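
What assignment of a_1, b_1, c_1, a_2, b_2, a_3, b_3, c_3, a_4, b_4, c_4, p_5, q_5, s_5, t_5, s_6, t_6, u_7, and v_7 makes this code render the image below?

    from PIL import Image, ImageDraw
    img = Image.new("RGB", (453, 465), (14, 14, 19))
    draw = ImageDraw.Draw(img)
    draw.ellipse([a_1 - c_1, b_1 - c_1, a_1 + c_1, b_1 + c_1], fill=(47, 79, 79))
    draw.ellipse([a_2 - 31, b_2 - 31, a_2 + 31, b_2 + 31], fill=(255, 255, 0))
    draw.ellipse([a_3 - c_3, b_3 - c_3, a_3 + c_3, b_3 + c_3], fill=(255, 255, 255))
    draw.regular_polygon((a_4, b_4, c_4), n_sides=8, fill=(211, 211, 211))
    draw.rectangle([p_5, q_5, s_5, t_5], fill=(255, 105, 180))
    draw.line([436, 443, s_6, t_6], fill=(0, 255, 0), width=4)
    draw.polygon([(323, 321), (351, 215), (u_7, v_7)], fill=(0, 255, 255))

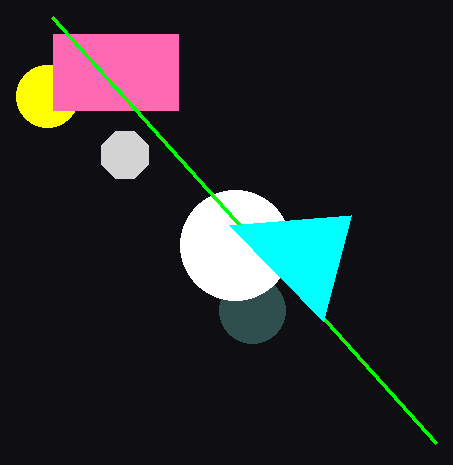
a_1 = 252
b_1 = 310
c_1 = 33
a_2 = 47
b_2 = 96
a_3 = 235
b_3 = 245
c_3 = 55
a_4 = 125
b_4 = 155
c_4 = 25
p_5 = 53
q_5 = 34
s_5 = 178
t_5 = 110
s_6 = 52
t_6 = 17
u_7 = 229
v_7 = 225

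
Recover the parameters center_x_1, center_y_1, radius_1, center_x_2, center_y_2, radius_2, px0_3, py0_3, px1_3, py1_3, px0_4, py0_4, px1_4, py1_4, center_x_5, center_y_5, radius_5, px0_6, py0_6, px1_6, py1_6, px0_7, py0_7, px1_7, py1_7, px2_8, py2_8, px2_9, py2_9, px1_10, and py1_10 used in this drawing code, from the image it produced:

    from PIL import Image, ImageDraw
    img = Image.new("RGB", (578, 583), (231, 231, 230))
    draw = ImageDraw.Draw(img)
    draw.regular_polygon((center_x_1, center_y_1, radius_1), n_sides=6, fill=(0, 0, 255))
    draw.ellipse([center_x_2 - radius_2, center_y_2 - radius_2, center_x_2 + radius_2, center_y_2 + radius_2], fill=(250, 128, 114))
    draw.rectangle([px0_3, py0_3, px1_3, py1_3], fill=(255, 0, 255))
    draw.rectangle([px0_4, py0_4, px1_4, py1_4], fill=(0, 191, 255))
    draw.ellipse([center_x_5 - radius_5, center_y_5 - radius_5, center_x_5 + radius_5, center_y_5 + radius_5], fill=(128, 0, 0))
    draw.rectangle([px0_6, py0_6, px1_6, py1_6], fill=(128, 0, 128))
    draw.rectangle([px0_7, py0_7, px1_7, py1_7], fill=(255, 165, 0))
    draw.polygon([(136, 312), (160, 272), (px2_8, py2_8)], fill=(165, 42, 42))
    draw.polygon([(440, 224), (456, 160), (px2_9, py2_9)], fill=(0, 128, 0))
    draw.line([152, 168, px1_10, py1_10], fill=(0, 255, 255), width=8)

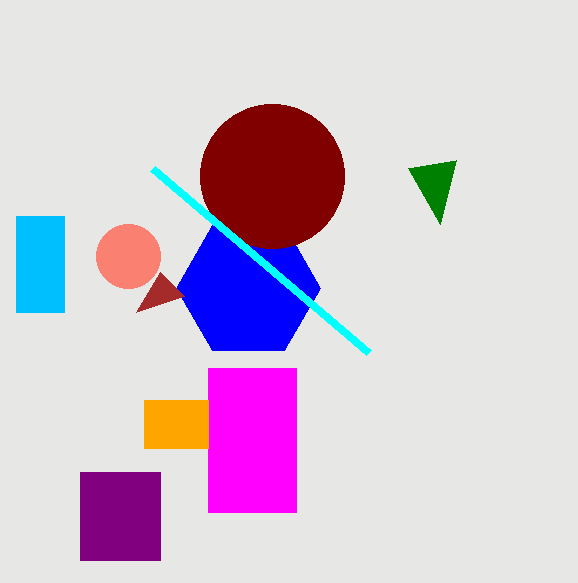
center_x_1 = 248; center_y_1 = 288; radius_1 = 72; center_x_2 = 128; center_y_2 = 256; radius_2 = 32; px0_3 = 208; py0_3 = 368; px1_3 = 296; py1_3 = 512; px0_4 = 16; py0_4 = 216; px1_4 = 64; py1_4 = 312; center_x_5 = 272; center_y_5 = 176; radius_5 = 72; px0_6 = 80; py0_6 = 472; px1_6 = 160; py1_6 = 560; px0_7 = 144; py0_7 = 400; px1_7 = 208; py1_7 = 448; px2_8 = 184; py2_8 = 296; px2_9 = 408; py2_9 = 168; px1_10 = 368; py1_10 = 352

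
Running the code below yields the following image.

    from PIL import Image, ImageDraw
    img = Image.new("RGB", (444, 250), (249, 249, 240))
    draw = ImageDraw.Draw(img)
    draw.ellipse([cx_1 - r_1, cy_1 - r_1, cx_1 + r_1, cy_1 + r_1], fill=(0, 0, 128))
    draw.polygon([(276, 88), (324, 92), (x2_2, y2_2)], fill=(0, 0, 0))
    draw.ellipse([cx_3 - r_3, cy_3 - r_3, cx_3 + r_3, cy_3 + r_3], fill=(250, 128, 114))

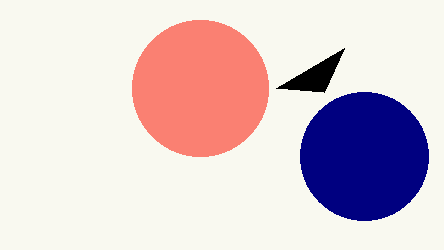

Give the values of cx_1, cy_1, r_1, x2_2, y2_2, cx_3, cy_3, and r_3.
cx_1 = 364; cy_1 = 156; r_1 = 64; x2_2 = 344; y2_2 = 48; cx_3 = 200; cy_3 = 88; r_3 = 68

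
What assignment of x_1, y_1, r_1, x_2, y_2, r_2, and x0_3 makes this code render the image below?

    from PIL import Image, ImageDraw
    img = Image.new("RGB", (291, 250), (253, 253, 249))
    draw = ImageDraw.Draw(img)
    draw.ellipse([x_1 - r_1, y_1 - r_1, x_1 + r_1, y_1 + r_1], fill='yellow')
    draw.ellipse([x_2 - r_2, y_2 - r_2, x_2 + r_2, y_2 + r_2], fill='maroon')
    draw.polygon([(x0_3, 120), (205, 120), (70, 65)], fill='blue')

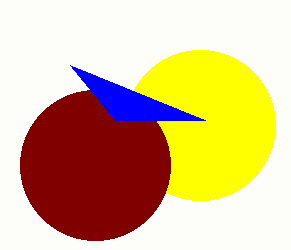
x_1 = 200
y_1 = 125
r_1 = 75
x_2 = 95
y_2 = 165
r_2 = 75
x0_3 = 115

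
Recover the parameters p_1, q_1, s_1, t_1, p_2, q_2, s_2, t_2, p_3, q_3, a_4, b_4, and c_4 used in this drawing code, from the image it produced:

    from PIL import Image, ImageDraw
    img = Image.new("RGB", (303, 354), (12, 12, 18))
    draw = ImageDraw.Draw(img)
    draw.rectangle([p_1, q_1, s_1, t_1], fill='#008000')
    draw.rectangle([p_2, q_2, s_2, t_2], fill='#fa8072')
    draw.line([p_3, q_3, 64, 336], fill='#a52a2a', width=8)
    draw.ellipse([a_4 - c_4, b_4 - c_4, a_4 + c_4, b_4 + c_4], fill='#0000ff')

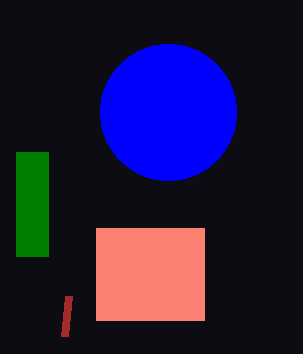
p_1 = 16; q_1 = 152; s_1 = 48; t_1 = 256; p_2 = 96; q_2 = 228; s_2 = 204; t_2 = 320; p_3 = 68; q_3 = 296; a_4 = 168; b_4 = 112; c_4 = 68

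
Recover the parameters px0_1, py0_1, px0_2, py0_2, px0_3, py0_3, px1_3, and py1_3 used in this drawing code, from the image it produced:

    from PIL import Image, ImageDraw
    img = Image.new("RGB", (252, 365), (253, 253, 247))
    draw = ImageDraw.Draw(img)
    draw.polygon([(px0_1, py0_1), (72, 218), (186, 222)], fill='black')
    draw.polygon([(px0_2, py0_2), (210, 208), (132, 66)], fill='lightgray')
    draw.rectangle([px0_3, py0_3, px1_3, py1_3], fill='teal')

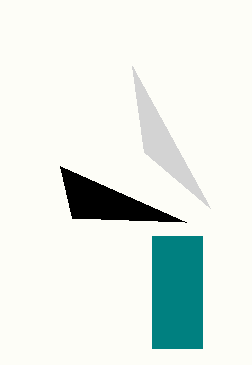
px0_1 = 60, py0_1 = 166, px0_2 = 144, py0_2 = 152, px0_3 = 152, py0_3 = 236, px1_3 = 202, py1_3 = 348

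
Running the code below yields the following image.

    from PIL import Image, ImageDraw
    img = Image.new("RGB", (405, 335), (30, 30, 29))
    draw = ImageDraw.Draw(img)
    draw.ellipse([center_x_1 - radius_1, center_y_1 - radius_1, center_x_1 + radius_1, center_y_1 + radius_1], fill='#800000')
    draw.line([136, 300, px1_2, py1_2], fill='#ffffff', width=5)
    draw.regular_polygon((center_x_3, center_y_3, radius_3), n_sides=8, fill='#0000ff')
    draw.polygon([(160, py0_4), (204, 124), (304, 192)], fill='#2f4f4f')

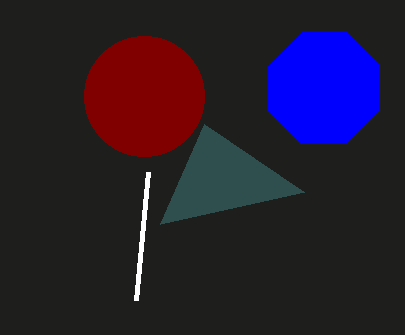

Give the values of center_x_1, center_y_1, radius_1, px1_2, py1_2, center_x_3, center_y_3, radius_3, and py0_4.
center_x_1 = 144, center_y_1 = 96, radius_1 = 60, px1_2 = 148, py1_2 = 172, center_x_3 = 324, center_y_3 = 88, radius_3 = 60, py0_4 = 224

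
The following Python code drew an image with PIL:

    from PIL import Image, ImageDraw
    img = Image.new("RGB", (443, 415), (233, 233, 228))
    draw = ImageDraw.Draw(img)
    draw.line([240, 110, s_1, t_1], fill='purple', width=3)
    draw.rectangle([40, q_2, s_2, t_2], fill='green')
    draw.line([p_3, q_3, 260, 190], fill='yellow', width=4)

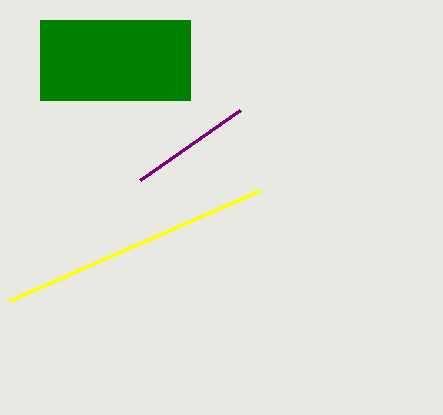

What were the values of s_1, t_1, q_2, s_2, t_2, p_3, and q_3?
s_1 = 140; t_1 = 180; q_2 = 20; s_2 = 190; t_2 = 100; p_3 = 10; q_3 = 300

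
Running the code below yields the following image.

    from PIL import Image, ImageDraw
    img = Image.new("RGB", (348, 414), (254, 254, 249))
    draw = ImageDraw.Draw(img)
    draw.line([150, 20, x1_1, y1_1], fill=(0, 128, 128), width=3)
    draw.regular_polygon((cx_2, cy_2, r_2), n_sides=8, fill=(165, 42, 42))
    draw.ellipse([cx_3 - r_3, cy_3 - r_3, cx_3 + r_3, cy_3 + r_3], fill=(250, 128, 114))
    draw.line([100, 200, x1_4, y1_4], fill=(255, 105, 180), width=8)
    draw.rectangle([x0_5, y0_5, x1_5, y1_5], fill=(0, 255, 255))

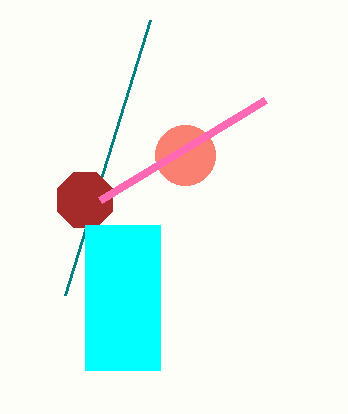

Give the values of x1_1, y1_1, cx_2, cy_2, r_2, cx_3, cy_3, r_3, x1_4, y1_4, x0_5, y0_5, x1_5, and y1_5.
x1_1 = 65; y1_1 = 295; cx_2 = 85; cy_2 = 200; r_2 = 30; cx_3 = 185; cy_3 = 155; r_3 = 30; x1_4 = 265; y1_4 = 100; x0_5 = 85; y0_5 = 225; x1_5 = 160; y1_5 = 370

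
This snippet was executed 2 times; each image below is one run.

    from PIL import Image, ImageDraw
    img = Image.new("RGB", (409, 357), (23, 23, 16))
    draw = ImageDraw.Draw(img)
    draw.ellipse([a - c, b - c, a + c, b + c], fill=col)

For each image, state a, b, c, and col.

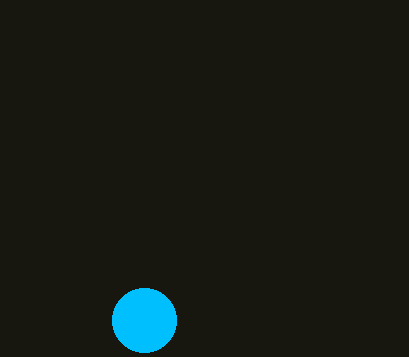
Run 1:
a = 144, b = 320, c = 32, col = 'deepskyblue'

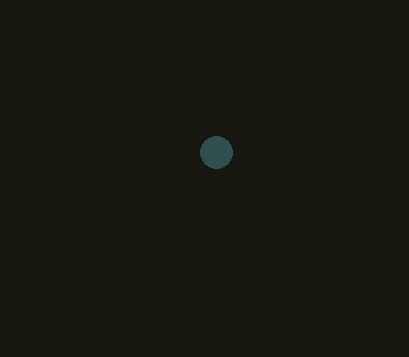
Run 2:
a = 216, b = 152, c = 16, col = 'darkslategray'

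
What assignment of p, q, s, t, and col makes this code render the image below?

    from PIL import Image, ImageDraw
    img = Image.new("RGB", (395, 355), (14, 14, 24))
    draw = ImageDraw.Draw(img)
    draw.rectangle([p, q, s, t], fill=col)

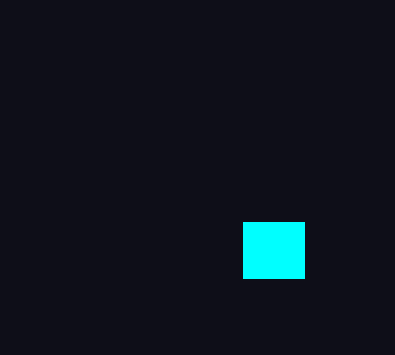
p = 243
q = 222
s = 304
t = 278
col = 'cyan'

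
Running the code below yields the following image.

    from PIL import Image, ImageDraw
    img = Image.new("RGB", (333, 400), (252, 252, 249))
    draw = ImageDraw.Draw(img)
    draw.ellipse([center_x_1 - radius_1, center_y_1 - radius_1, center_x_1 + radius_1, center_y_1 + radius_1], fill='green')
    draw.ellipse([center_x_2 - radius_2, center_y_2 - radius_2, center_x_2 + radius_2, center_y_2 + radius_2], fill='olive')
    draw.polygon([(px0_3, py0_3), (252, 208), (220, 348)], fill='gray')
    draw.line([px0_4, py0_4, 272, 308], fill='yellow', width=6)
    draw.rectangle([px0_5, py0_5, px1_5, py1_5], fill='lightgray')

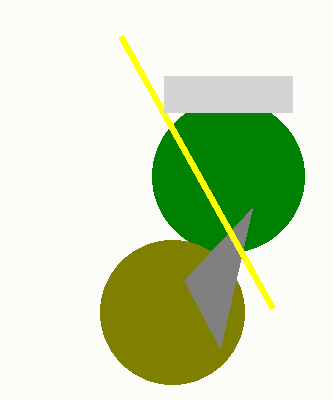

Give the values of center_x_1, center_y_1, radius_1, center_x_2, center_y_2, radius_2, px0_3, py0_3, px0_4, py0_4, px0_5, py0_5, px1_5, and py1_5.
center_x_1 = 228, center_y_1 = 176, radius_1 = 76, center_x_2 = 172, center_y_2 = 312, radius_2 = 72, px0_3 = 184, py0_3 = 280, px0_4 = 120, py0_4 = 36, px0_5 = 164, py0_5 = 76, px1_5 = 292, py1_5 = 112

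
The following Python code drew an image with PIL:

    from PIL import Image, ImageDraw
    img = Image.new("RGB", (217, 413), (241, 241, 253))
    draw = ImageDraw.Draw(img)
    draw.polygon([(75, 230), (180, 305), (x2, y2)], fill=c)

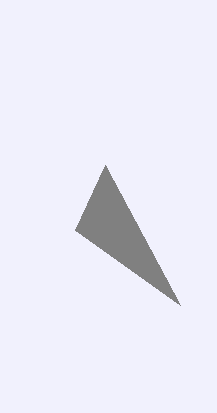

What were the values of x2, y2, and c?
x2 = 105; y2 = 165; c = 'gray'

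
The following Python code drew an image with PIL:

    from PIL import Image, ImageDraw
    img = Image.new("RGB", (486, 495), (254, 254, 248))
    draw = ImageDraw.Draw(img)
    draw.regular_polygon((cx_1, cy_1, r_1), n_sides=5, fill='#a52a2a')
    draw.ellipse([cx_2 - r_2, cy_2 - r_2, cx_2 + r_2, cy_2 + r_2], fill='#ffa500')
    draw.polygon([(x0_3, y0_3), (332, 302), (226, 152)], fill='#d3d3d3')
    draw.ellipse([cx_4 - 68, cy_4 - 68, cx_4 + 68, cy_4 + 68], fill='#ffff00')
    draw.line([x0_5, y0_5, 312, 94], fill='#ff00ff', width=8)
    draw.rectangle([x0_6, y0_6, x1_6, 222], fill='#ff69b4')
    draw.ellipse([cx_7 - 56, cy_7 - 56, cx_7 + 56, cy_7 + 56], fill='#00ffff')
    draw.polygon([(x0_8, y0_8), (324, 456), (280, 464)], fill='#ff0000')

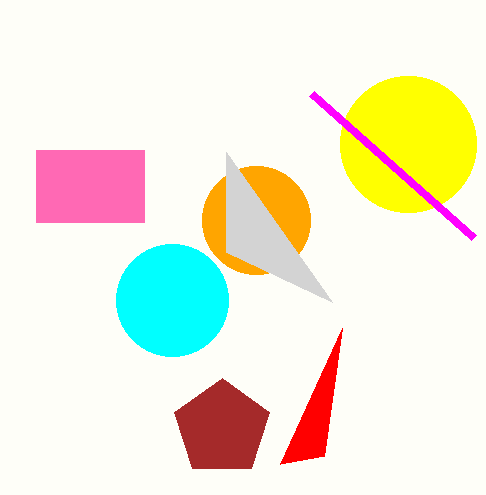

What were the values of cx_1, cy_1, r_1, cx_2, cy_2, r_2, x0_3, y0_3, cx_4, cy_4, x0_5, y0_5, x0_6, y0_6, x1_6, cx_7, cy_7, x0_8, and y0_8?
cx_1 = 222; cy_1 = 428; r_1 = 50; cx_2 = 256; cy_2 = 220; r_2 = 54; x0_3 = 226; y0_3 = 252; cx_4 = 408; cy_4 = 144; x0_5 = 474; y0_5 = 238; x0_6 = 36; y0_6 = 150; x1_6 = 144; cx_7 = 172; cy_7 = 300; x0_8 = 342; y0_8 = 328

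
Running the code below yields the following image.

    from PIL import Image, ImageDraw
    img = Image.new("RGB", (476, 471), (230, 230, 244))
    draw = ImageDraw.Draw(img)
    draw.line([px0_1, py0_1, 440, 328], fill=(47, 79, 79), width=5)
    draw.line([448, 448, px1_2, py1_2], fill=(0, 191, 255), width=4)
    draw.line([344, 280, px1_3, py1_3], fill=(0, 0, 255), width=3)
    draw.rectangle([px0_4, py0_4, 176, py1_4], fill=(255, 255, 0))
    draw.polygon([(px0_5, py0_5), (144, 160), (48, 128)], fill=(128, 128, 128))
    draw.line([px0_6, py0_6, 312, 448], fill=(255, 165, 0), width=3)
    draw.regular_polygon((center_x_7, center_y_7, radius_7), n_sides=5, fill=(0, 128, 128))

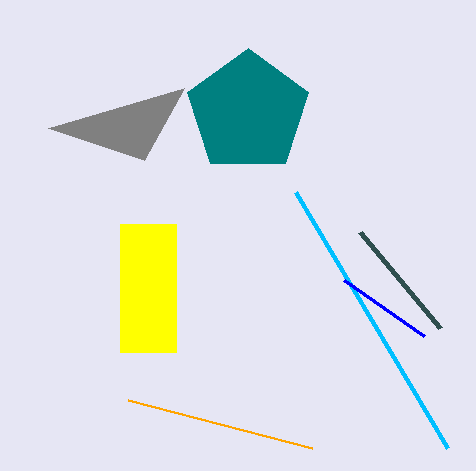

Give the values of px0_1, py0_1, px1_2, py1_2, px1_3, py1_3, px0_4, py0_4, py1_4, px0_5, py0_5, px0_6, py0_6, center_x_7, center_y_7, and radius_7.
px0_1 = 360
py0_1 = 232
px1_2 = 296
py1_2 = 192
px1_3 = 424
py1_3 = 336
px0_4 = 120
py0_4 = 224
py1_4 = 352
px0_5 = 184
py0_5 = 88
px0_6 = 128
py0_6 = 400
center_x_7 = 248
center_y_7 = 112
radius_7 = 64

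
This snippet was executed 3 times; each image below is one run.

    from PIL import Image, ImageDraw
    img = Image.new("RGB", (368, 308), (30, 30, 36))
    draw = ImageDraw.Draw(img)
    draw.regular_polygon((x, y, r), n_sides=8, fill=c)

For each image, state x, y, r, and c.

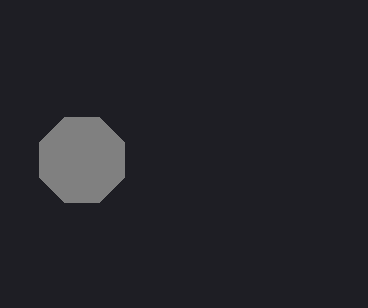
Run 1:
x = 82
y = 160
r = 46
c = 'gray'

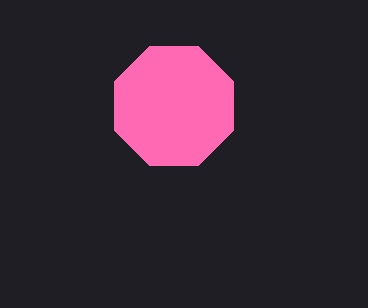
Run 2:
x = 174
y = 106
r = 64
c = 'hotpink'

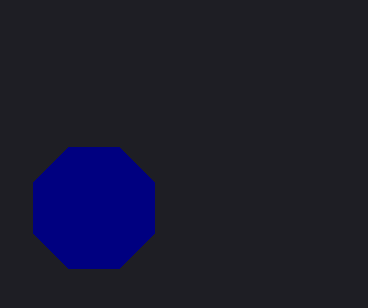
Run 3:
x = 94
y = 208
r = 66
c = 'navy'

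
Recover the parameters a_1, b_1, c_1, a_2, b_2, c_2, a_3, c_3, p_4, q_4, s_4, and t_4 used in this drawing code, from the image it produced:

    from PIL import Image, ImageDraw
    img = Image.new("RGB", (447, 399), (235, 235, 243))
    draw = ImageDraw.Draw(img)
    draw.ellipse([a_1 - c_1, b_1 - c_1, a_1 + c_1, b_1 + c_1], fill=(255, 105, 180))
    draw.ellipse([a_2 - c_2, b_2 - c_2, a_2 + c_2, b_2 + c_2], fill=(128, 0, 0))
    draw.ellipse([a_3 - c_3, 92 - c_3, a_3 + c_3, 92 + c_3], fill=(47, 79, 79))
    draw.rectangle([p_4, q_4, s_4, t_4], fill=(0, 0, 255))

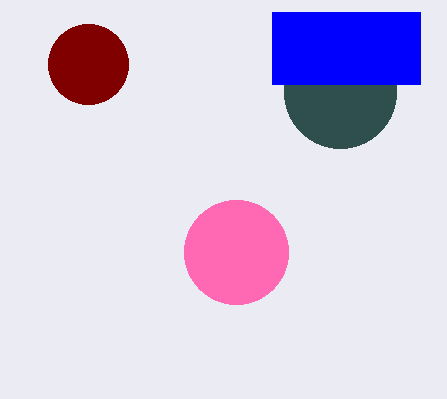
a_1 = 236, b_1 = 252, c_1 = 52, a_2 = 88, b_2 = 64, c_2 = 40, a_3 = 340, c_3 = 56, p_4 = 272, q_4 = 12, s_4 = 420, t_4 = 84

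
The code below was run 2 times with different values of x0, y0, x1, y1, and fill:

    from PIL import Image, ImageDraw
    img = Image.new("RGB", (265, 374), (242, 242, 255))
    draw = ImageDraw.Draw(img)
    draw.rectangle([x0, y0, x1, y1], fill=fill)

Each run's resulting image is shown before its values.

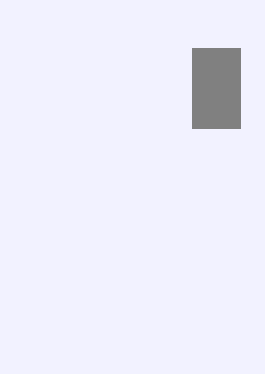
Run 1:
x0 = 192, y0 = 48, x1 = 240, y1 = 128, fill = 'gray'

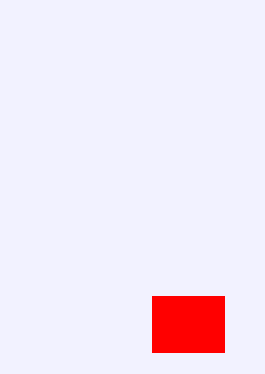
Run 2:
x0 = 152
y0 = 296
x1 = 224
y1 = 352
fill = 'red'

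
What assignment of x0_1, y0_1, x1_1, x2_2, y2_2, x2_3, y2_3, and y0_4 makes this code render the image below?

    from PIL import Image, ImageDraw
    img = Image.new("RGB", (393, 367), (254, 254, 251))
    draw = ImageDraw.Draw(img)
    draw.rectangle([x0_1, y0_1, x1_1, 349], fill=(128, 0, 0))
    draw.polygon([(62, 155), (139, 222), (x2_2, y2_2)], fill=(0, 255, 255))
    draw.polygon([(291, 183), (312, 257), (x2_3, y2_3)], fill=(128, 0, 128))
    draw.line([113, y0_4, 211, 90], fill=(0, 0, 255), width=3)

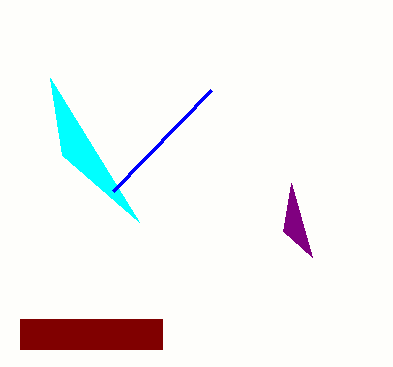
x0_1 = 20
y0_1 = 319
x1_1 = 162
x2_2 = 50
y2_2 = 78
x2_3 = 283
y2_3 = 231
y0_4 = 191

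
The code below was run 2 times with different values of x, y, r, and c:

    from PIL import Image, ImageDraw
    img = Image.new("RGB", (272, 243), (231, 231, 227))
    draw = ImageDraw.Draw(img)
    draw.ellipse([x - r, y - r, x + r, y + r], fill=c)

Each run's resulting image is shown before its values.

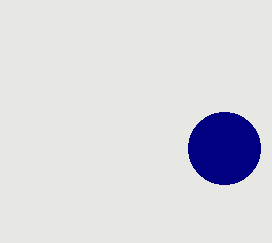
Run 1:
x = 224, y = 148, r = 36, c = 'navy'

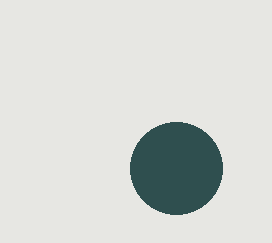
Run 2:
x = 176, y = 168, r = 46, c = 'darkslategray'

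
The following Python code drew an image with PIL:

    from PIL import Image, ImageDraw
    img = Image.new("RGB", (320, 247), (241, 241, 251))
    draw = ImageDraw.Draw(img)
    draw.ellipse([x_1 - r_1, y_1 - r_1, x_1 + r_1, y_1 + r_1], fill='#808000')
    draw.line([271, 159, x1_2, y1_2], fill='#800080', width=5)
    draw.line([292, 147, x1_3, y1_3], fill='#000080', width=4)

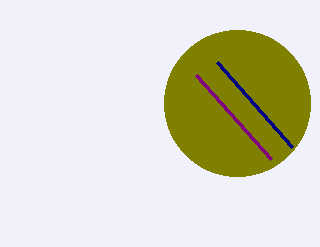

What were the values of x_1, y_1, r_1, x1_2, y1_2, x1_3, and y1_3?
x_1 = 237; y_1 = 103; r_1 = 73; x1_2 = 196; y1_2 = 75; x1_3 = 217; y1_3 = 62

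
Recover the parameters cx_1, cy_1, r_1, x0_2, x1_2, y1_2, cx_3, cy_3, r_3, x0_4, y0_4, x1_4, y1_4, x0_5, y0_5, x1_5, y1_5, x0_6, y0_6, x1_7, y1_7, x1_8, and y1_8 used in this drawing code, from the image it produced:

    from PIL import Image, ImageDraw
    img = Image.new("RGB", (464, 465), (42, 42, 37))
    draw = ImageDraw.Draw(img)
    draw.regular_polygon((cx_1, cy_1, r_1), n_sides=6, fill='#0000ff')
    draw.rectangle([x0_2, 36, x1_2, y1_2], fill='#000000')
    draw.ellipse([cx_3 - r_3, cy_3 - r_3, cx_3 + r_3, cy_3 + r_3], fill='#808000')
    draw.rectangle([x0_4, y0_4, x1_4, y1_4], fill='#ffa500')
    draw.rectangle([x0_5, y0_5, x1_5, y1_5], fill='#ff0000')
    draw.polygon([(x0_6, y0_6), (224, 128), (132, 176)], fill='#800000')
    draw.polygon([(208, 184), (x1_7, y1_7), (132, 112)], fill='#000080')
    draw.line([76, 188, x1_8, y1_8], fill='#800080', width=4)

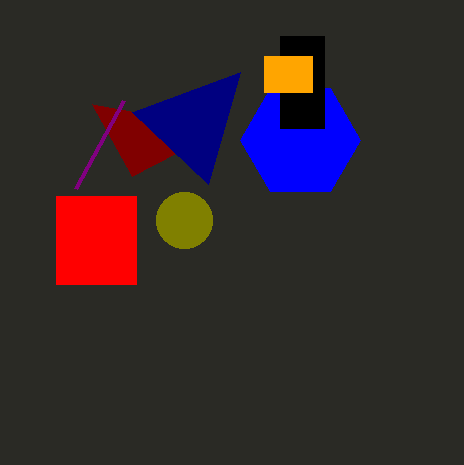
cx_1 = 300; cy_1 = 140; r_1 = 60; x0_2 = 280; x1_2 = 324; y1_2 = 128; cx_3 = 184; cy_3 = 220; r_3 = 28; x0_4 = 264; y0_4 = 56; x1_4 = 312; y1_4 = 92; x0_5 = 56; y0_5 = 196; x1_5 = 136; y1_5 = 284; x0_6 = 92; y0_6 = 104; x1_7 = 240; y1_7 = 72; x1_8 = 124; y1_8 = 100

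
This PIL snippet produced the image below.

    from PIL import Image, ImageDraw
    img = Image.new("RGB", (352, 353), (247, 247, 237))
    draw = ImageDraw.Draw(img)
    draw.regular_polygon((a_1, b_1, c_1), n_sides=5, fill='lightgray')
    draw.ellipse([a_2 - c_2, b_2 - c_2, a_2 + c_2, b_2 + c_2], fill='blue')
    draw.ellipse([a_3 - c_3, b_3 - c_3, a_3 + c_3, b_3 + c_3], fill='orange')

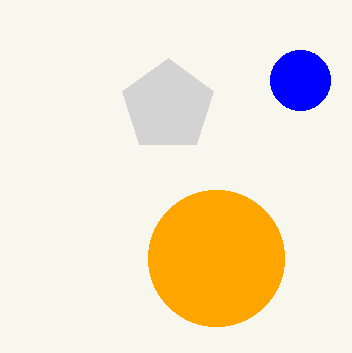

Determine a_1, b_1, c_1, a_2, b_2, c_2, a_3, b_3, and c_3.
a_1 = 168, b_1 = 106, c_1 = 48, a_2 = 300, b_2 = 80, c_2 = 30, a_3 = 216, b_3 = 258, c_3 = 68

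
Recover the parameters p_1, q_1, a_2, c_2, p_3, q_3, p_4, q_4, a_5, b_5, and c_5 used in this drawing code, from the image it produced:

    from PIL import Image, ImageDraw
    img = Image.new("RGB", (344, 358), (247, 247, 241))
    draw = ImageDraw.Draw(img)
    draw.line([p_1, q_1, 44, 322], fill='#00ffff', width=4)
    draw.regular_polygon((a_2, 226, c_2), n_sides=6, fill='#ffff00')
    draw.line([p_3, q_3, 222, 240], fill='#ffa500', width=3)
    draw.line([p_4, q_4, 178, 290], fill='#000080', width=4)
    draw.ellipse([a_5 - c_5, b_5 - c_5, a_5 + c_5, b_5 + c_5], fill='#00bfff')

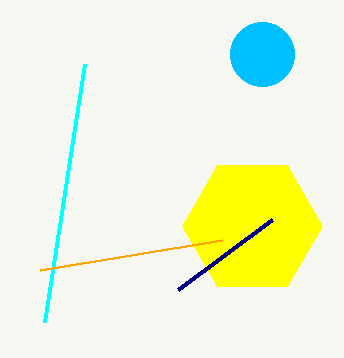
p_1 = 84, q_1 = 64, a_2 = 252, c_2 = 70, p_3 = 40, q_3 = 270, p_4 = 272, q_4 = 220, a_5 = 262, b_5 = 54, c_5 = 32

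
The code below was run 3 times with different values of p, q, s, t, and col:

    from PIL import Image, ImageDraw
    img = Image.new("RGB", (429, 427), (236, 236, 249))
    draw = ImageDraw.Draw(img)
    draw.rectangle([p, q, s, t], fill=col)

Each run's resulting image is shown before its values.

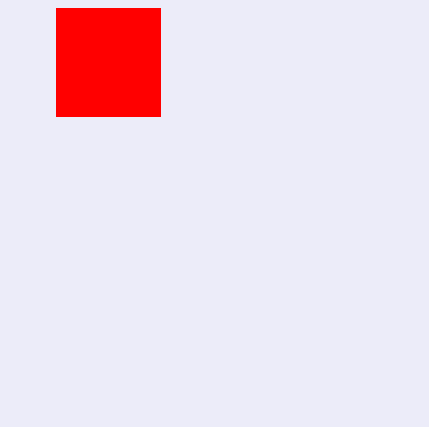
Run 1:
p = 56; q = 8; s = 160; t = 116; col = 'red'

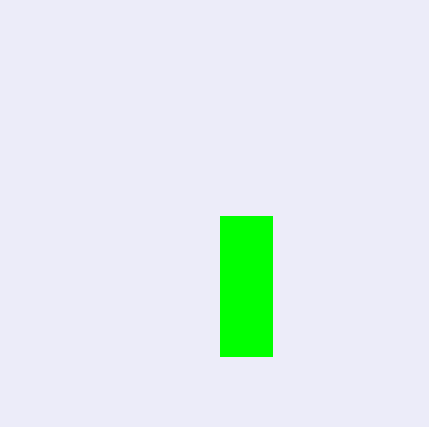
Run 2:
p = 220
q = 216
s = 272
t = 356
col = 'lime'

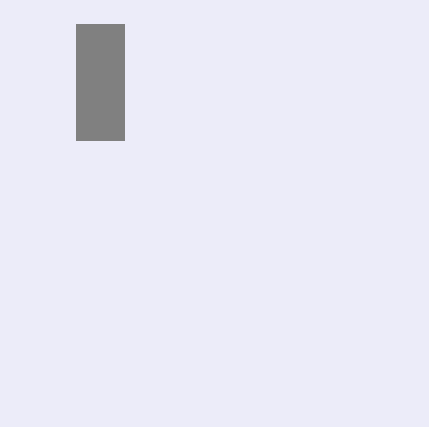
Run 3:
p = 76; q = 24; s = 124; t = 140; col = 'gray'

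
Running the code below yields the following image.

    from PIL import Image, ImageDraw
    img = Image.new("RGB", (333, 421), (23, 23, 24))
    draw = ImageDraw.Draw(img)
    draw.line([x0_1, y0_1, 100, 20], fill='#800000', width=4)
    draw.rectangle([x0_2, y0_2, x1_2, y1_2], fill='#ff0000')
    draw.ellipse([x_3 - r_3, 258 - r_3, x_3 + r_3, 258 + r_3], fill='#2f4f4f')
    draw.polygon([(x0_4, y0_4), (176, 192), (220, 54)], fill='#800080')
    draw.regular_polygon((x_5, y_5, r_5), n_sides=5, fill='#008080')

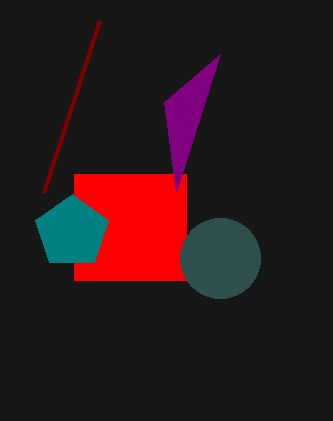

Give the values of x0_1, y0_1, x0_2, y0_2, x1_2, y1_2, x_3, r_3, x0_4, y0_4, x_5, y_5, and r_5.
x0_1 = 44, y0_1 = 192, x0_2 = 74, y0_2 = 174, x1_2 = 186, y1_2 = 280, x_3 = 220, r_3 = 40, x0_4 = 164, y0_4 = 102, x_5 = 72, y_5 = 232, r_5 = 38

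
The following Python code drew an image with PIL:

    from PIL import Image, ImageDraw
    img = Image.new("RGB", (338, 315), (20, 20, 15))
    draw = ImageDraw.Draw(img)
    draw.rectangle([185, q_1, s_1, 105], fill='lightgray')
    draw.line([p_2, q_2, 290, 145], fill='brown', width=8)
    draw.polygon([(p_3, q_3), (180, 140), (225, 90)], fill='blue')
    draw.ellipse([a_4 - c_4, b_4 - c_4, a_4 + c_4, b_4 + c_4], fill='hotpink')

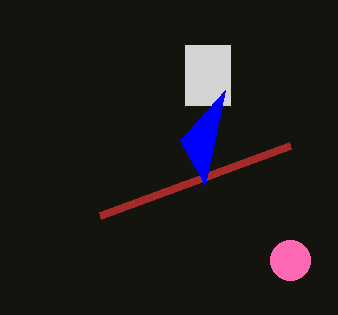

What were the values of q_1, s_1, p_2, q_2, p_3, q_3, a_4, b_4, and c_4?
q_1 = 45
s_1 = 230
p_2 = 100
q_2 = 215
p_3 = 205
q_3 = 185
a_4 = 290
b_4 = 260
c_4 = 20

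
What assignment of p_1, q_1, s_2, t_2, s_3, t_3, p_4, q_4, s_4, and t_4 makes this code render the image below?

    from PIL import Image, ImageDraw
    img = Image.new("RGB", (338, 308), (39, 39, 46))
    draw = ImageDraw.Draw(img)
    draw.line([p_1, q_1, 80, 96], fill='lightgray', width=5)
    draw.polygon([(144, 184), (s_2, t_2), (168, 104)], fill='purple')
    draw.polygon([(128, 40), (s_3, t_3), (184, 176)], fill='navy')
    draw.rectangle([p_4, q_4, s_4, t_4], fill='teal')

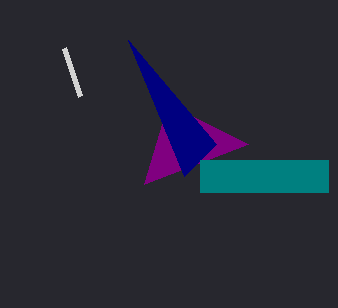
p_1 = 64
q_1 = 48
s_2 = 248
t_2 = 144
s_3 = 216
t_3 = 144
p_4 = 200
q_4 = 160
s_4 = 328
t_4 = 192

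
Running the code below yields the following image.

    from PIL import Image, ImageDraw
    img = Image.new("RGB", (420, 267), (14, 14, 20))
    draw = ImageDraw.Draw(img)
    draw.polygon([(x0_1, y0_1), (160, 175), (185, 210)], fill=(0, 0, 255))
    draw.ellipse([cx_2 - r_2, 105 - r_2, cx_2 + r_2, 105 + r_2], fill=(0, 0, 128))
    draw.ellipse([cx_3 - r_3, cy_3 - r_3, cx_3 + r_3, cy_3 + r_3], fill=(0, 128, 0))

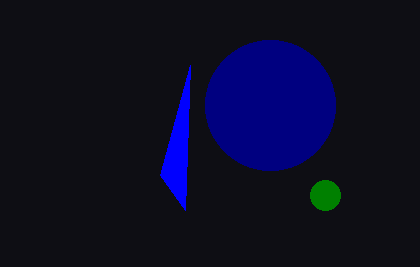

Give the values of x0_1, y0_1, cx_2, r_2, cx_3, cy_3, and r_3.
x0_1 = 190, y0_1 = 65, cx_2 = 270, r_2 = 65, cx_3 = 325, cy_3 = 195, r_3 = 15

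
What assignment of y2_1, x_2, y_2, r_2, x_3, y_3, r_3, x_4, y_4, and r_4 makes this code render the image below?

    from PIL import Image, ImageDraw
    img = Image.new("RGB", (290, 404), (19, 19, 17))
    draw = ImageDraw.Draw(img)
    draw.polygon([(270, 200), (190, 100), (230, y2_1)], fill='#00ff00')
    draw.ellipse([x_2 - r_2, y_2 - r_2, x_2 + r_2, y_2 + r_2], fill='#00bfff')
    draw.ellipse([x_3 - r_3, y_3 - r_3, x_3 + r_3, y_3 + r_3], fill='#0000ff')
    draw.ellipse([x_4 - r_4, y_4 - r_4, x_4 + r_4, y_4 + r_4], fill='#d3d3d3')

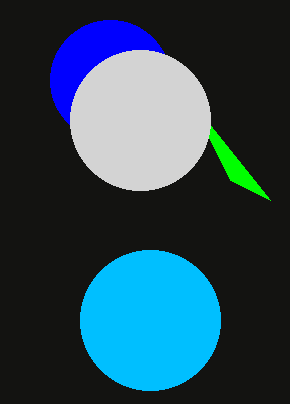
y2_1 = 180
x_2 = 150
y_2 = 320
r_2 = 70
x_3 = 110
y_3 = 80
r_3 = 60
x_4 = 140
y_4 = 120
r_4 = 70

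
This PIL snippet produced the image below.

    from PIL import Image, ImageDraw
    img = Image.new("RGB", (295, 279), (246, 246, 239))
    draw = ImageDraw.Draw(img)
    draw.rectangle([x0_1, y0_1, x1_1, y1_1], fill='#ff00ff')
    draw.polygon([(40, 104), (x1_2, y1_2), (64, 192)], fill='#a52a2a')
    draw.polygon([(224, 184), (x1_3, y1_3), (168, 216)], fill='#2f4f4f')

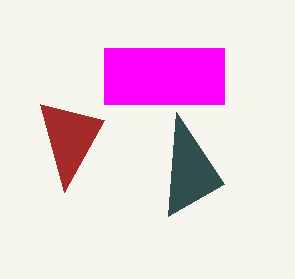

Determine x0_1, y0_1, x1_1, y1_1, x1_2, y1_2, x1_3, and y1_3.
x0_1 = 104
y0_1 = 48
x1_1 = 224
y1_1 = 104
x1_2 = 104
y1_2 = 120
x1_3 = 176
y1_3 = 112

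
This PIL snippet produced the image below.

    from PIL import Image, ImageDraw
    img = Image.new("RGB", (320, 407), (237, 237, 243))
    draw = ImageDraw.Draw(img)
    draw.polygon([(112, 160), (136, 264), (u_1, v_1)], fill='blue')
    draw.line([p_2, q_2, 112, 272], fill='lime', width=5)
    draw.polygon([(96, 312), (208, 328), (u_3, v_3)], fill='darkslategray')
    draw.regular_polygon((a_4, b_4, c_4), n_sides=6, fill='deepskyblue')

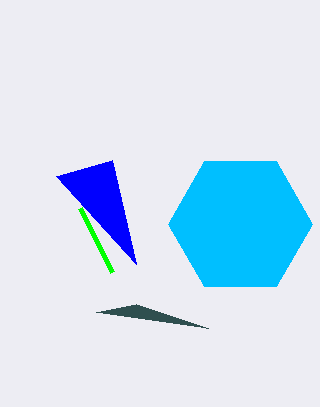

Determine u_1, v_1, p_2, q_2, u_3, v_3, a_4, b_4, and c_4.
u_1 = 56; v_1 = 176; p_2 = 80; q_2 = 208; u_3 = 136; v_3 = 304; a_4 = 240; b_4 = 224; c_4 = 72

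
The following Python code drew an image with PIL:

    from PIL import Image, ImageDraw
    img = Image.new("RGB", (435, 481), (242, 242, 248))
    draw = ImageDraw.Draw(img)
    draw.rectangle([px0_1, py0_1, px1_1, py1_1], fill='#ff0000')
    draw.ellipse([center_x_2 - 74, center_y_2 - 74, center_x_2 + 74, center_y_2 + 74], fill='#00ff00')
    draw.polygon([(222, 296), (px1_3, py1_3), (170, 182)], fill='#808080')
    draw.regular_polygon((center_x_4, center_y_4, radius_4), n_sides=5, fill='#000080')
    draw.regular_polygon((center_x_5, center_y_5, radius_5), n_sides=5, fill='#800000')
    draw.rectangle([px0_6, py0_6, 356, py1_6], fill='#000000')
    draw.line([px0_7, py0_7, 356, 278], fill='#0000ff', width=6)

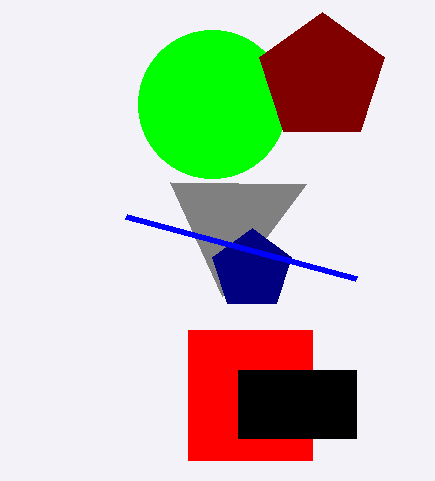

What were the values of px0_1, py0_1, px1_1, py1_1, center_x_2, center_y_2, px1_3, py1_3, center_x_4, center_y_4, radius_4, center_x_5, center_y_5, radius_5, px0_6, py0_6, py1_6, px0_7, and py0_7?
px0_1 = 188
py0_1 = 330
px1_1 = 312
py1_1 = 460
center_x_2 = 212
center_y_2 = 104
px1_3 = 306
py1_3 = 184
center_x_4 = 252
center_y_4 = 270
radius_4 = 42
center_x_5 = 322
center_y_5 = 78
radius_5 = 66
px0_6 = 238
py0_6 = 370
py1_6 = 438
px0_7 = 126
py0_7 = 216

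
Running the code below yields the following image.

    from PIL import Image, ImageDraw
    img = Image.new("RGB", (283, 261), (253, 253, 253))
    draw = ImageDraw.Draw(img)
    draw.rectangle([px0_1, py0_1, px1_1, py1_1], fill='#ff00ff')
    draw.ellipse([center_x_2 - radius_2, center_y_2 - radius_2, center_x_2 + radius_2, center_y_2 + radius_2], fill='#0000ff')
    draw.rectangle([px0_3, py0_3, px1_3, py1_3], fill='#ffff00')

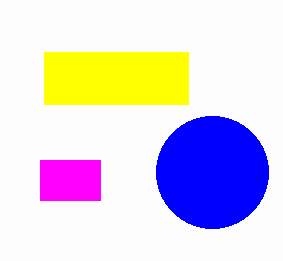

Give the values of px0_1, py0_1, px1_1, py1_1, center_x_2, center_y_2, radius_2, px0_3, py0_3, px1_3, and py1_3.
px0_1 = 40, py0_1 = 160, px1_1 = 100, py1_1 = 200, center_x_2 = 212, center_y_2 = 172, radius_2 = 56, px0_3 = 44, py0_3 = 52, px1_3 = 188, py1_3 = 104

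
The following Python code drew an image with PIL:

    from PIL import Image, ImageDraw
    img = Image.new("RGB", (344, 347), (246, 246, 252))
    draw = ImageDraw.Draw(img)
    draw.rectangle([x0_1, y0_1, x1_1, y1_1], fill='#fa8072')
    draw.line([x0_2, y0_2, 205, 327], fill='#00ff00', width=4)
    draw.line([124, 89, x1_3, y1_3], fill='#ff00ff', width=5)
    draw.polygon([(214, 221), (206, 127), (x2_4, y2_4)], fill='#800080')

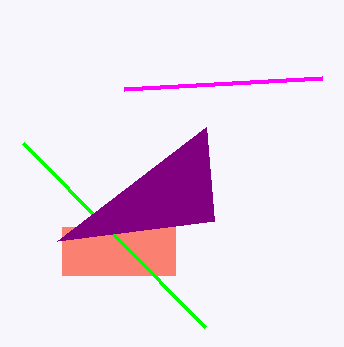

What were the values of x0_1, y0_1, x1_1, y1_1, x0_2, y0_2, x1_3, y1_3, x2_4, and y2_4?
x0_1 = 62
y0_1 = 227
x1_1 = 175
y1_1 = 275
x0_2 = 23
y0_2 = 143
x1_3 = 322
y1_3 = 78
x2_4 = 57
y2_4 = 241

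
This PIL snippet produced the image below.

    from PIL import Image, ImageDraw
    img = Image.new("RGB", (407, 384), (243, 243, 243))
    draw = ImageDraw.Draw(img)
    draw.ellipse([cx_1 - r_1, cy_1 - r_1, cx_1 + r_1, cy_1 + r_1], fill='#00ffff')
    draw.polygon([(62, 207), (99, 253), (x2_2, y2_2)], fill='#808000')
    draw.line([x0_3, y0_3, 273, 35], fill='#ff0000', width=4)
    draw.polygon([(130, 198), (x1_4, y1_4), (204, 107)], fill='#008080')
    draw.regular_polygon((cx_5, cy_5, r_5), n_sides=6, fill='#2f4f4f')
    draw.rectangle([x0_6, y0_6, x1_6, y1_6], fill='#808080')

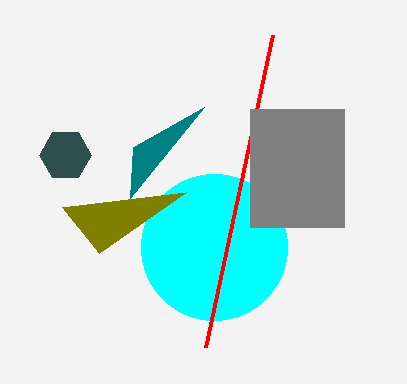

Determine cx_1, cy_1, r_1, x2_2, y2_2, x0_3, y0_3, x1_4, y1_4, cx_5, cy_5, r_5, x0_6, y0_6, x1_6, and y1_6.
cx_1 = 214; cy_1 = 247; r_1 = 73; x2_2 = 186; y2_2 = 192; x0_3 = 206; y0_3 = 347; x1_4 = 133; y1_4 = 147; cx_5 = 65; cy_5 = 155; r_5 = 26; x0_6 = 250; y0_6 = 109; x1_6 = 344; y1_6 = 227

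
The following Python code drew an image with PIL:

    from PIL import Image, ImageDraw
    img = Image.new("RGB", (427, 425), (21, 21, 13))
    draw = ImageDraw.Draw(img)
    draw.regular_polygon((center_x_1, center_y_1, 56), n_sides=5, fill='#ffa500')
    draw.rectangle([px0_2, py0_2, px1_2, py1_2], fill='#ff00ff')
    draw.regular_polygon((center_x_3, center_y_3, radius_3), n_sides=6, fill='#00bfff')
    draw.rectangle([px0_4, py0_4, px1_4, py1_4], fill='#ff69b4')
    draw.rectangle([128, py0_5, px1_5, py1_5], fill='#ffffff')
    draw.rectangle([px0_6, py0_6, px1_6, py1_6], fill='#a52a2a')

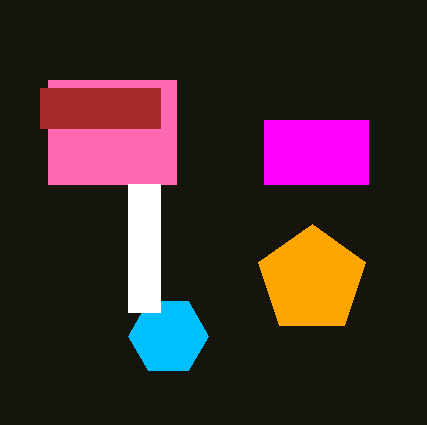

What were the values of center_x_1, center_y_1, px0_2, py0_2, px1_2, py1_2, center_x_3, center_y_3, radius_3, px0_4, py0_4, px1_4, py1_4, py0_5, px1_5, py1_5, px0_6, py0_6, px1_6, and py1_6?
center_x_1 = 312
center_y_1 = 280
px0_2 = 264
py0_2 = 120
px1_2 = 368
py1_2 = 184
center_x_3 = 168
center_y_3 = 336
radius_3 = 40
px0_4 = 48
py0_4 = 80
px1_4 = 176
py1_4 = 184
py0_5 = 184
px1_5 = 160
py1_5 = 312
px0_6 = 40
py0_6 = 88
px1_6 = 160
py1_6 = 128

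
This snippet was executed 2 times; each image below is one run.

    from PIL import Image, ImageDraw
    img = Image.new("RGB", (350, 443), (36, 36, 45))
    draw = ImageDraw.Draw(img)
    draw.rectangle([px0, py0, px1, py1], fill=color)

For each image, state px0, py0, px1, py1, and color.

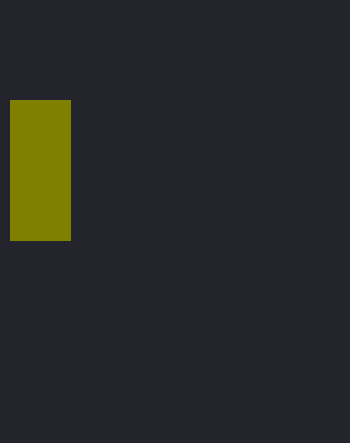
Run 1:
px0 = 10
py0 = 100
px1 = 70
py1 = 240
color = 'olive'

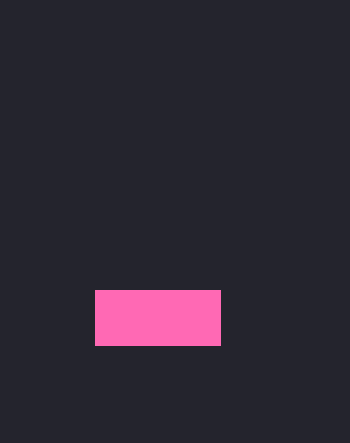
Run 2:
px0 = 95
py0 = 290
px1 = 220
py1 = 345
color = 'hotpink'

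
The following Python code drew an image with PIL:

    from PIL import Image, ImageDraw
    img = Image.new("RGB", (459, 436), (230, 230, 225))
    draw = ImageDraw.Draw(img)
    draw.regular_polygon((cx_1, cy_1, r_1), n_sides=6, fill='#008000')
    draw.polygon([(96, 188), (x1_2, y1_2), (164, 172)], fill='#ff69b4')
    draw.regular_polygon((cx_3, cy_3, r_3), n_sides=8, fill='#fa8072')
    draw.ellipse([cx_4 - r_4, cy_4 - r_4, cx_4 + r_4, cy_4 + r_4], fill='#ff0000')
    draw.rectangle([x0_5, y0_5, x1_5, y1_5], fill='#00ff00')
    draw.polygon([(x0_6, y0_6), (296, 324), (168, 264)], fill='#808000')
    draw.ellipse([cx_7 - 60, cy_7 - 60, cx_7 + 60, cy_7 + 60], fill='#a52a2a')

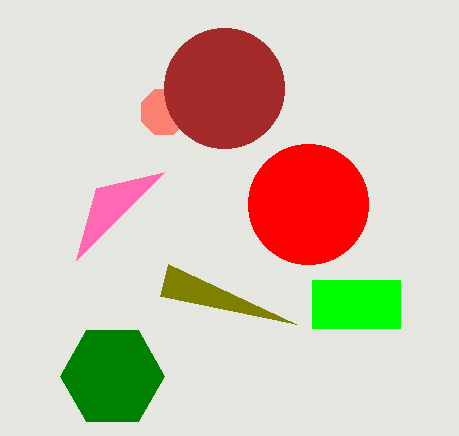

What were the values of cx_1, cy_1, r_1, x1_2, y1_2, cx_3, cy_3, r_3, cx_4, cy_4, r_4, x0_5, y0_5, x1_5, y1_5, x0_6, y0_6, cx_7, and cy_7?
cx_1 = 112; cy_1 = 376; r_1 = 52; x1_2 = 76; y1_2 = 260; cx_3 = 164; cy_3 = 112; r_3 = 24; cx_4 = 308; cy_4 = 204; r_4 = 60; x0_5 = 312; y0_5 = 280; x1_5 = 400; y1_5 = 328; x0_6 = 160; y0_6 = 296; cx_7 = 224; cy_7 = 88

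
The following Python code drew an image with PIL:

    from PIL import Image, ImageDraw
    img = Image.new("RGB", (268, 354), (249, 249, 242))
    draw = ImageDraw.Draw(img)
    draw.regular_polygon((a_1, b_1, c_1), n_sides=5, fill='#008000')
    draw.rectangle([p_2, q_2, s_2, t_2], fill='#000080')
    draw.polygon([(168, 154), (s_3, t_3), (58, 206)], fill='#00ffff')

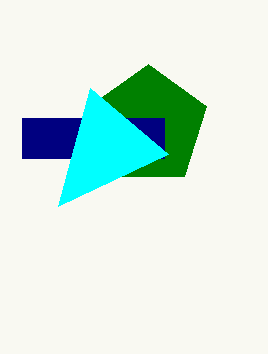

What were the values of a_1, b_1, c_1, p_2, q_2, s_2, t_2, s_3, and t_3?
a_1 = 148
b_1 = 126
c_1 = 62
p_2 = 22
q_2 = 118
s_2 = 164
t_2 = 158
s_3 = 90
t_3 = 88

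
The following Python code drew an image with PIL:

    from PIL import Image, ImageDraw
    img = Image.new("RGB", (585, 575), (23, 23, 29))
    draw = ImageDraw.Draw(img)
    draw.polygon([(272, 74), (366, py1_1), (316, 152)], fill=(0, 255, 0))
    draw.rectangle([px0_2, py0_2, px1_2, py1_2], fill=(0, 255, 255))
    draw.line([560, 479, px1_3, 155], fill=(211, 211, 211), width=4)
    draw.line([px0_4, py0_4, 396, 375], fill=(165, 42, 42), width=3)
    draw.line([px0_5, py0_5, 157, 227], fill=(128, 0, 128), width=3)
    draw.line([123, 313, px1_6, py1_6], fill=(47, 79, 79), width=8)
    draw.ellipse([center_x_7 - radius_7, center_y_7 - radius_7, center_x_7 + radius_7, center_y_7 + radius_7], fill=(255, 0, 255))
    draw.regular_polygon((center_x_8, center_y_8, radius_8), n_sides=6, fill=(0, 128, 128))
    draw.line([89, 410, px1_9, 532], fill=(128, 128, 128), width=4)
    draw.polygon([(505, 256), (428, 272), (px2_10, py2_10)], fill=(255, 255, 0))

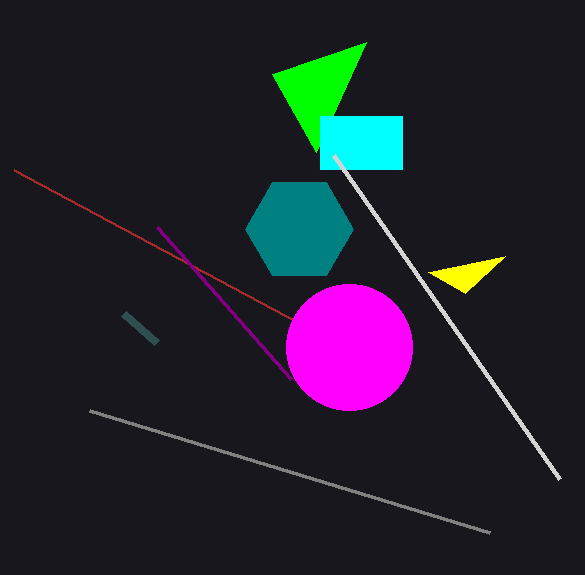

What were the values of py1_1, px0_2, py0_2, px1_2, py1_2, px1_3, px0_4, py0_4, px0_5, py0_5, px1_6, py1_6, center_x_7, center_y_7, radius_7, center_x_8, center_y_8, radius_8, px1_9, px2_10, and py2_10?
py1_1 = 42, px0_2 = 320, py0_2 = 116, px1_2 = 402, py1_2 = 169, px1_3 = 334, px0_4 = 14, py0_4 = 170, px0_5 = 291, py0_5 = 379, px1_6 = 156, py1_6 = 342, center_x_7 = 349, center_y_7 = 347, radius_7 = 63, center_x_8 = 299, center_y_8 = 229, radius_8 = 54, px1_9 = 489, px2_10 = 465, py2_10 = 293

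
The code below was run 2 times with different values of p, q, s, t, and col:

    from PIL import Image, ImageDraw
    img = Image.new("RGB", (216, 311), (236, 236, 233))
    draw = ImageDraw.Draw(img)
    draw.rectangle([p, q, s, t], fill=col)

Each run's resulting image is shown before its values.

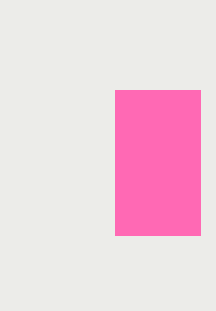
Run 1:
p = 115
q = 90
s = 200
t = 235
col = 'hotpink'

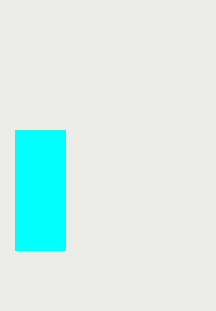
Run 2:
p = 15
q = 130
s = 65
t = 250
col = 'cyan'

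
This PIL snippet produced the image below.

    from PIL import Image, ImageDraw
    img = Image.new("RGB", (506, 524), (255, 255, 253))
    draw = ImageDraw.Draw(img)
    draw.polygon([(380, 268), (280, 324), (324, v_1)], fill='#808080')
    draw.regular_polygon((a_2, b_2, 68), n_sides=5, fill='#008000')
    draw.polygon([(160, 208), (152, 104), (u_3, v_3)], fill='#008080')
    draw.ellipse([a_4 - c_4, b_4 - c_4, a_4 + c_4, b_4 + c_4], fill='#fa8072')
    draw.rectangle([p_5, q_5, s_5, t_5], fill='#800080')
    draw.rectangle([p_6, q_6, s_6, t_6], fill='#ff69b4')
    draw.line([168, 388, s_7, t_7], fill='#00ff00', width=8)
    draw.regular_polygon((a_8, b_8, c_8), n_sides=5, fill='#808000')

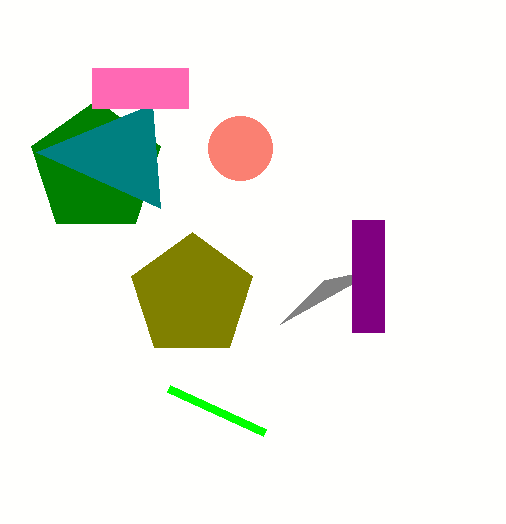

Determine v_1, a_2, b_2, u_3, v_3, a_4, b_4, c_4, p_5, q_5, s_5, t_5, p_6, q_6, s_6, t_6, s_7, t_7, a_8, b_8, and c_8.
v_1 = 280, a_2 = 96, b_2 = 168, u_3 = 36, v_3 = 152, a_4 = 240, b_4 = 148, c_4 = 32, p_5 = 352, q_5 = 220, s_5 = 384, t_5 = 332, p_6 = 92, q_6 = 68, s_6 = 188, t_6 = 108, s_7 = 264, t_7 = 432, a_8 = 192, b_8 = 296, c_8 = 64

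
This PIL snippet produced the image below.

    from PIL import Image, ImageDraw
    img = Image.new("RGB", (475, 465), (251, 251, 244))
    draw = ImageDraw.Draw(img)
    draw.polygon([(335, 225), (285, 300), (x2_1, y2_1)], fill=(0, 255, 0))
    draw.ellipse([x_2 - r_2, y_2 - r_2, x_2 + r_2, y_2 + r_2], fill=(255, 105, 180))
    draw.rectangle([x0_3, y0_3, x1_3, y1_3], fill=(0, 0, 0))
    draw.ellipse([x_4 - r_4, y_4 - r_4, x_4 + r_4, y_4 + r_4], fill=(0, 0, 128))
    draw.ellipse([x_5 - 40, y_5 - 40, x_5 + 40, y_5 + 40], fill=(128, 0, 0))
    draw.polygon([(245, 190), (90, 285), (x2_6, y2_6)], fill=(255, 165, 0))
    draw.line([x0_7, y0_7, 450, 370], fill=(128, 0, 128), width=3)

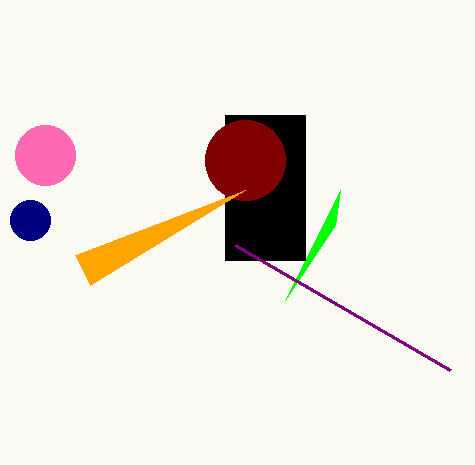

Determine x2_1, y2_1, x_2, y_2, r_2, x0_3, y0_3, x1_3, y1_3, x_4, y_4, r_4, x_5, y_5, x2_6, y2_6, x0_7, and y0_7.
x2_1 = 340; y2_1 = 190; x_2 = 45; y_2 = 155; r_2 = 30; x0_3 = 225; y0_3 = 115; x1_3 = 305; y1_3 = 260; x_4 = 30; y_4 = 220; r_4 = 20; x_5 = 245; y_5 = 160; x2_6 = 75; y2_6 = 255; x0_7 = 235; y0_7 = 245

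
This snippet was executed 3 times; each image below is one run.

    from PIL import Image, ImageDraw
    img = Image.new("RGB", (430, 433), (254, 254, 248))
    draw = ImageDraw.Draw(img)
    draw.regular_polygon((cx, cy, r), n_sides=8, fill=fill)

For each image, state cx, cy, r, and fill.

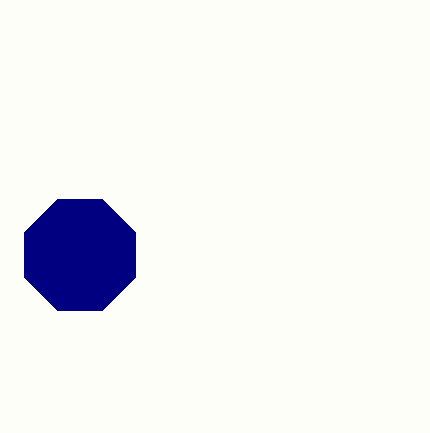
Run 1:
cx = 80
cy = 255
r = 60
fill = 'navy'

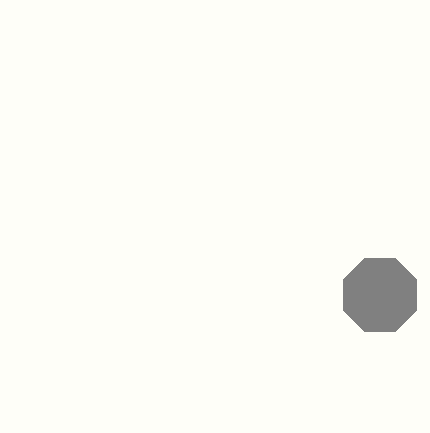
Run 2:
cx = 380, cy = 295, r = 40, fill = 'gray'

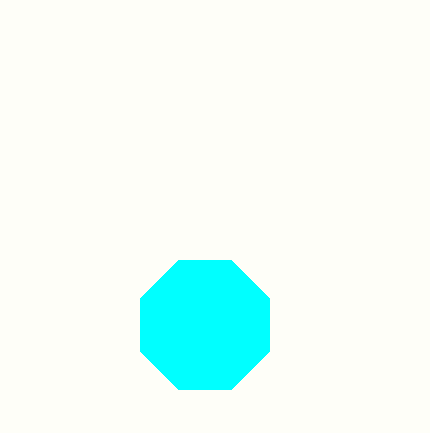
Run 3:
cx = 205, cy = 325, r = 70, fill = 'cyan'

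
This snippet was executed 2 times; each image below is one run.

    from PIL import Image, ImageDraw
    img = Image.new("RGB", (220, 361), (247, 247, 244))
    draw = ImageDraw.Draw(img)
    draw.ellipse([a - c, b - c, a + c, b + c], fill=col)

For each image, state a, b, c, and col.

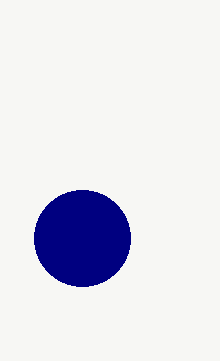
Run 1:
a = 82; b = 238; c = 48; col = 'navy'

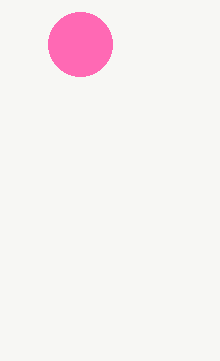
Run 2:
a = 80; b = 44; c = 32; col = 'hotpink'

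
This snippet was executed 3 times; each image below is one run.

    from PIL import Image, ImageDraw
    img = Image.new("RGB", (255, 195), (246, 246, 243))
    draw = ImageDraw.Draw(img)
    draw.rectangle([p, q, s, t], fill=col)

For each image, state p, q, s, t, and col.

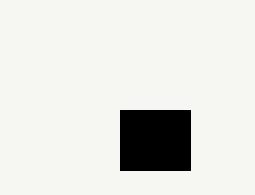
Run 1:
p = 120, q = 110, s = 190, t = 170, col = 'black'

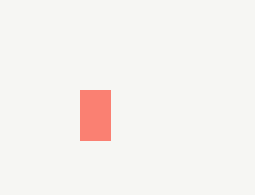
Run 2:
p = 80; q = 90; s = 110; t = 140; col = 'salmon'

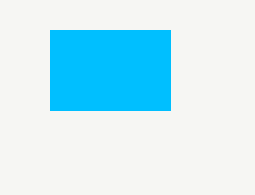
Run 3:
p = 50, q = 30, s = 170, t = 110, col = 'deepskyblue'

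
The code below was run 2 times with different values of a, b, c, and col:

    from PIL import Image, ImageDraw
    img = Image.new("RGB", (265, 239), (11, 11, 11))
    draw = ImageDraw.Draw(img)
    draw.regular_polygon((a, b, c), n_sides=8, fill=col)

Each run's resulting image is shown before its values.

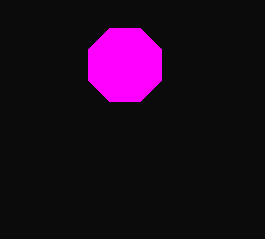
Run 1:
a = 125; b = 65; c = 40; col = 'magenta'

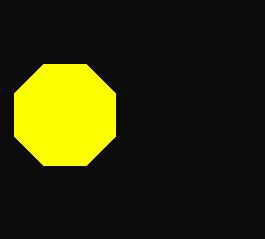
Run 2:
a = 65, b = 115, c = 55, col = 'yellow'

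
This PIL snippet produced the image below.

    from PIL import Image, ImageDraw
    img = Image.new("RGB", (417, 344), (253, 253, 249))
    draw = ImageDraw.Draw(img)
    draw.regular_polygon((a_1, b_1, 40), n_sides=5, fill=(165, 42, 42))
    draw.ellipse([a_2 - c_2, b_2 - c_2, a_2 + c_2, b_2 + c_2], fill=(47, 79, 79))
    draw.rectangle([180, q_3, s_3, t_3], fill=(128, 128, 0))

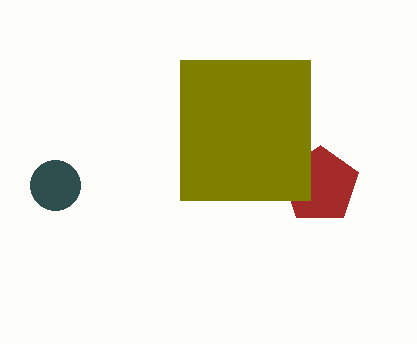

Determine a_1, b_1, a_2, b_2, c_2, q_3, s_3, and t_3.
a_1 = 320
b_1 = 185
a_2 = 55
b_2 = 185
c_2 = 25
q_3 = 60
s_3 = 310
t_3 = 200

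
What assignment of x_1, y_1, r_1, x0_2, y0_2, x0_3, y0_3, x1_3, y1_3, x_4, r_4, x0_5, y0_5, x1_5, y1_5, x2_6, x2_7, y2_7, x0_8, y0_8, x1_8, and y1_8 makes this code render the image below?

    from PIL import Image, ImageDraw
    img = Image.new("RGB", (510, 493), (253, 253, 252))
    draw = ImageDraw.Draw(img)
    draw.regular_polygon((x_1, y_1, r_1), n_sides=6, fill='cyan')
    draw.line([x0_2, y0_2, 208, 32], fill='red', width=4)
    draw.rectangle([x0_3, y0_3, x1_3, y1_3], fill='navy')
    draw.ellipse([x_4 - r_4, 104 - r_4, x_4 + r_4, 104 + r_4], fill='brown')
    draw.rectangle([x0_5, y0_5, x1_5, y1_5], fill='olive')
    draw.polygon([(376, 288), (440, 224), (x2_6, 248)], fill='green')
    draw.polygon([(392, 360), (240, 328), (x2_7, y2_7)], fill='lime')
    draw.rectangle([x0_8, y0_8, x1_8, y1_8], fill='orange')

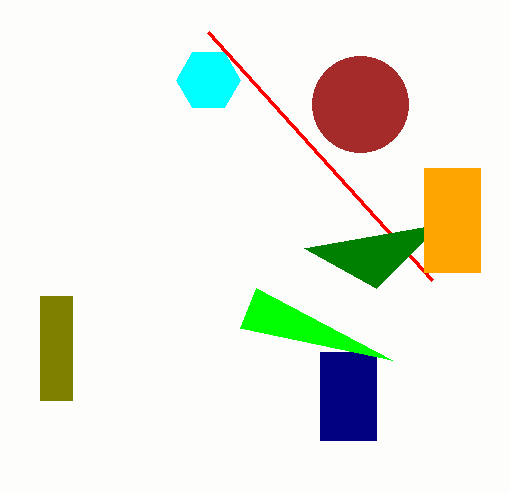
x_1 = 208; y_1 = 80; r_1 = 32; x0_2 = 432; y0_2 = 280; x0_3 = 320; y0_3 = 352; x1_3 = 376; y1_3 = 440; x_4 = 360; r_4 = 48; x0_5 = 40; y0_5 = 296; x1_5 = 72; y1_5 = 400; x2_6 = 304; x2_7 = 256; y2_7 = 288; x0_8 = 424; y0_8 = 168; x1_8 = 480; y1_8 = 272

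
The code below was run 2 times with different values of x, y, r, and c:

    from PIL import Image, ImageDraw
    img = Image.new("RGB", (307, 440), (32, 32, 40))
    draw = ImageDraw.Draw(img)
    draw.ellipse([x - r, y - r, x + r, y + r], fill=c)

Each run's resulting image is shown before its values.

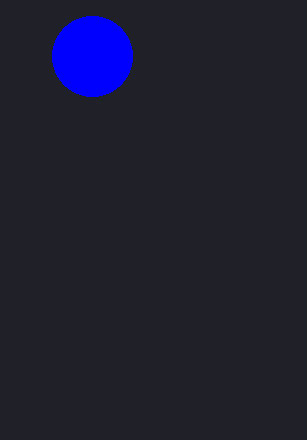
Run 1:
x = 92; y = 56; r = 40; c = 'blue'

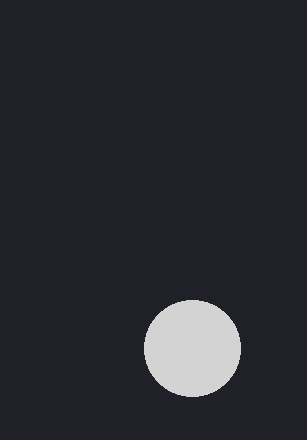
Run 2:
x = 192
y = 348
r = 48
c = 'lightgray'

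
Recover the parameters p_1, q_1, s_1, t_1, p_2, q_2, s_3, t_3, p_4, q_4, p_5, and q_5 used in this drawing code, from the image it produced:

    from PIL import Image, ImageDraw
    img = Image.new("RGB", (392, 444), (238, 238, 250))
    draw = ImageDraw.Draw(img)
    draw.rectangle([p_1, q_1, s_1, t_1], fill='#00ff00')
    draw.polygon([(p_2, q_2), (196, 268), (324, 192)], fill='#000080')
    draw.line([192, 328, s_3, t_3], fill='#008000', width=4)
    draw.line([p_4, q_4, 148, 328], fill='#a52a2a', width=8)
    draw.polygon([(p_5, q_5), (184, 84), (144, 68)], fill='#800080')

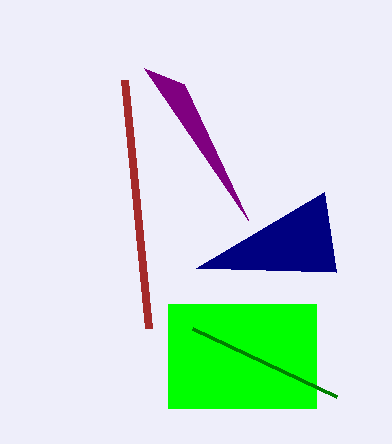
p_1 = 168, q_1 = 304, s_1 = 316, t_1 = 408, p_2 = 336, q_2 = 272, s_3 = 336, t_3 = 396, p_4 = 124, q_4 = 80, p_5 = 248, q_5 = 220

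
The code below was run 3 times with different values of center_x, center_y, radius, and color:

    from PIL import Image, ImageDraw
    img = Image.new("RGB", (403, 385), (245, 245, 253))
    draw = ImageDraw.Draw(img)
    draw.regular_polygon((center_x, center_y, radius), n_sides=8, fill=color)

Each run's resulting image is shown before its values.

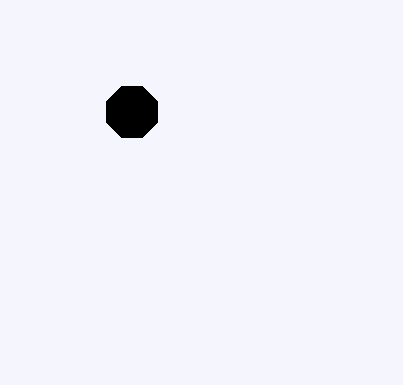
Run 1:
center_x = 132; center_y = 112; radius = 28; color = 'black'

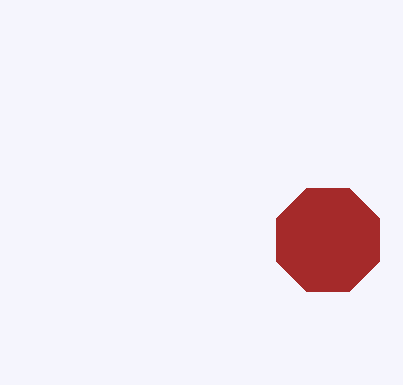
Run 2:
center_x = 328; center_y = 240; radius = 56; color = 'brown'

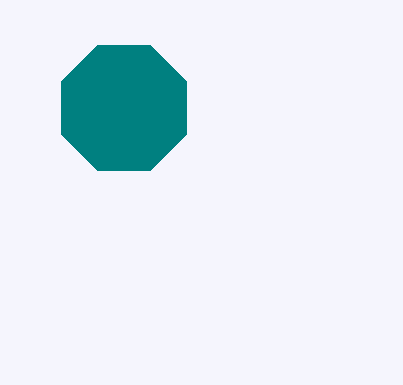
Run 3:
center_x = 124
center_y = 108
radius = 68
color = 'teal'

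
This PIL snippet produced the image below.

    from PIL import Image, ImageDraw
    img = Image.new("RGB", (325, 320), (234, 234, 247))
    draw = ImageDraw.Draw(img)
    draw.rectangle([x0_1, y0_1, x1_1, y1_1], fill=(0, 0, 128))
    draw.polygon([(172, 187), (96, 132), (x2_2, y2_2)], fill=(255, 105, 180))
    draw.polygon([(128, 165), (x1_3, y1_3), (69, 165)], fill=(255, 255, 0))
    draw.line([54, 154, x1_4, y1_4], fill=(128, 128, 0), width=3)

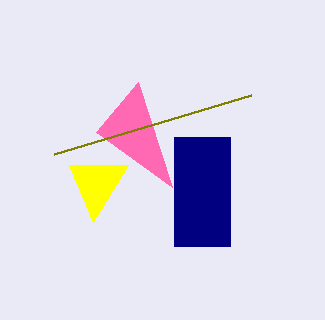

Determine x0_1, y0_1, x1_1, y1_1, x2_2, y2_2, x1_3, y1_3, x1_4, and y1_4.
x0_1 = 174
y0_1 = 137
x1_1 = 230
y1_1 = 246
x2_2 = 138
y2_2 = 82
x1_3 = 93
y1_3 = 222
x1_4 = 251
y1_4 = 95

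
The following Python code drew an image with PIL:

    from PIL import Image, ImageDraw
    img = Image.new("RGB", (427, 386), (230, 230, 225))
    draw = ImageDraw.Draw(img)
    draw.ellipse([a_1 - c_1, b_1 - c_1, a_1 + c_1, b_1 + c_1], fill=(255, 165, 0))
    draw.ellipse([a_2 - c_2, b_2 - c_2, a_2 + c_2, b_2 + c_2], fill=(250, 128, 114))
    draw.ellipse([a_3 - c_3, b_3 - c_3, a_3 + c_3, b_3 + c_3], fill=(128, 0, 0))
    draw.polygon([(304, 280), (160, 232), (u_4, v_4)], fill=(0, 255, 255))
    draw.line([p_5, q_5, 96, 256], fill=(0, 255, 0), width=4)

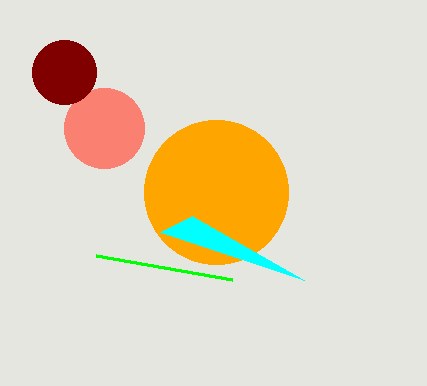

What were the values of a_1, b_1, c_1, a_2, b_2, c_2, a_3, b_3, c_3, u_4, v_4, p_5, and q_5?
a_1 = 216; b_1 = 192; c_1 = 72; a_2 = 104; b_2 = 128; c_2 = 40; a_3 = 64; b_3 = 72; c_3 = 32; u_4 = 192; v_4 = 216; p_5 = 232; q_5 = 280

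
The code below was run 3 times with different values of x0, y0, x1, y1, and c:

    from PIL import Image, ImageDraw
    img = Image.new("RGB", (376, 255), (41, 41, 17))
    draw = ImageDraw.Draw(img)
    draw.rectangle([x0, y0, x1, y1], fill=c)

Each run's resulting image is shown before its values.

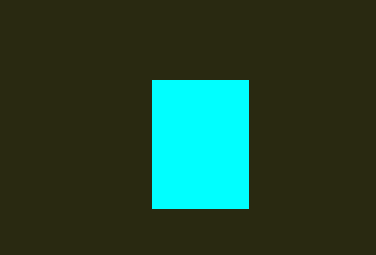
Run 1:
x0 = 152
y0 = 80
x1 = 248
y1 = 208
c = 'cyan'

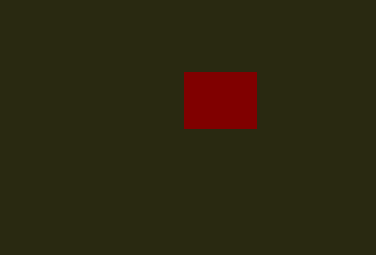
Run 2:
x0 = 184
y0 = 72
x1 = 256
y1 = 128
c = 'maroon'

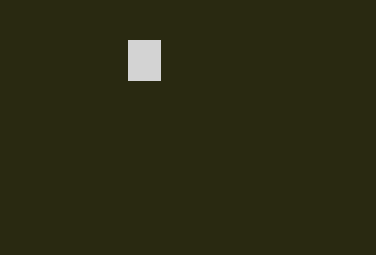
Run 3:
x0 = 128; y0 = 40; x1 = 160; y1 = 80; c = 'lightgray'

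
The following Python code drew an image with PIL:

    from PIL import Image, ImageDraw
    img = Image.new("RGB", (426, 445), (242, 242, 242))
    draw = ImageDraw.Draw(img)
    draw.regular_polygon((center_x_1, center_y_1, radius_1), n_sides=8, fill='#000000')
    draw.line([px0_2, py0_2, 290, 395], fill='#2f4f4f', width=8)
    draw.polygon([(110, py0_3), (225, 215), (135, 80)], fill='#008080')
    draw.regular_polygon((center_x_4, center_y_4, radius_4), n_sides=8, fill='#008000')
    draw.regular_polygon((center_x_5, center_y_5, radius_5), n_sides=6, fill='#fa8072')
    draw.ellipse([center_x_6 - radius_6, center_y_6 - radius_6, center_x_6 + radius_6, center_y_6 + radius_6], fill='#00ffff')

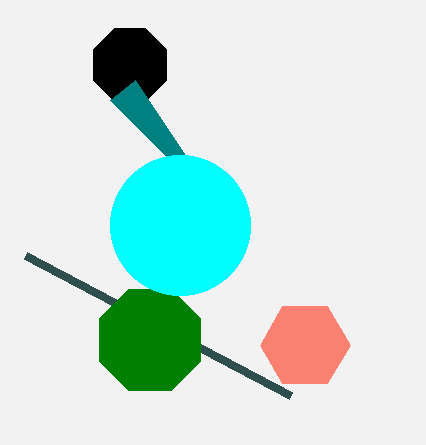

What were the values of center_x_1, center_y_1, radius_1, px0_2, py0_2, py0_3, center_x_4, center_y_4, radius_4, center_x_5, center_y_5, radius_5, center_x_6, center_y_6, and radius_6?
center_x_1 = 130; center_y_1 = 65; radius_1 = 40; px0_2 = 25; py0_2 = 255; py0_3 = 100; center_x_4 = 150; center_y_4 = 340; radius_4 = 55; center_x_5 = 305; center_y_5 = 345; radius_5 = 45; center_x_6 = 180; center_y_6 = 225; radius_6 = 70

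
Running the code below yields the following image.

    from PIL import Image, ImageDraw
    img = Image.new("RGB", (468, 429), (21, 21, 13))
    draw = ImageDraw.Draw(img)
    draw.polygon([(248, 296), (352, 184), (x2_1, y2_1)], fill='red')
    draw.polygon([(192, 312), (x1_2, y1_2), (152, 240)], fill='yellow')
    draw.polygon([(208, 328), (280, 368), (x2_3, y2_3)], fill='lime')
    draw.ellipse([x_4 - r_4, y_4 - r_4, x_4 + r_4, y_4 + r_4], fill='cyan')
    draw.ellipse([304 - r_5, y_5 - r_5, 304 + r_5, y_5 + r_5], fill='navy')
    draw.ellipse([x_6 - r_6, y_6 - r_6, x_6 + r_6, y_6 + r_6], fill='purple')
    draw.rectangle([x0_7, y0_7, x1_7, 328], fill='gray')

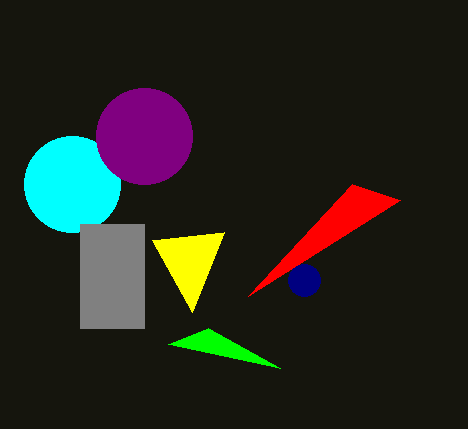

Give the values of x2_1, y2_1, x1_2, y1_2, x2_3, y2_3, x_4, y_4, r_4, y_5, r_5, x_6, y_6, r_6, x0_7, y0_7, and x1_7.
x2_1 = 400
y2_1 = 200
x1_2 = 224
y1_2 = 232
x2_3 = 168
y2_3 = 344
x_4 = 72
y_4 = 184
r_4 = 48
y_5 = 280
r_5 = 16
x_6 = 144
y_6 = 136
r_6 = 48
x0_7 = 80
y0_7 = 224
x1_7 = 144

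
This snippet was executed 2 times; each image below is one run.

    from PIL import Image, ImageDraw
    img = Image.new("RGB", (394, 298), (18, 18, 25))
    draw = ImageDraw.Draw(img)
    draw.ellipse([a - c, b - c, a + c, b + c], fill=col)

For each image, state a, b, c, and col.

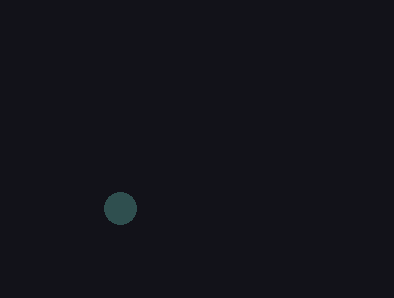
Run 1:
a = 120, b = 208, c = 16, col = 'darkslategray'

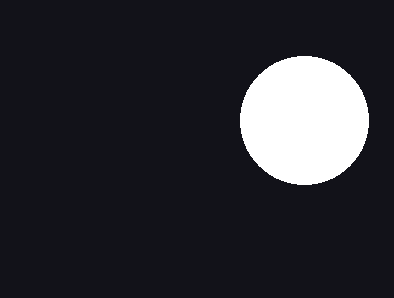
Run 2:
a = 304; b = 120; c = 64; col = 'white'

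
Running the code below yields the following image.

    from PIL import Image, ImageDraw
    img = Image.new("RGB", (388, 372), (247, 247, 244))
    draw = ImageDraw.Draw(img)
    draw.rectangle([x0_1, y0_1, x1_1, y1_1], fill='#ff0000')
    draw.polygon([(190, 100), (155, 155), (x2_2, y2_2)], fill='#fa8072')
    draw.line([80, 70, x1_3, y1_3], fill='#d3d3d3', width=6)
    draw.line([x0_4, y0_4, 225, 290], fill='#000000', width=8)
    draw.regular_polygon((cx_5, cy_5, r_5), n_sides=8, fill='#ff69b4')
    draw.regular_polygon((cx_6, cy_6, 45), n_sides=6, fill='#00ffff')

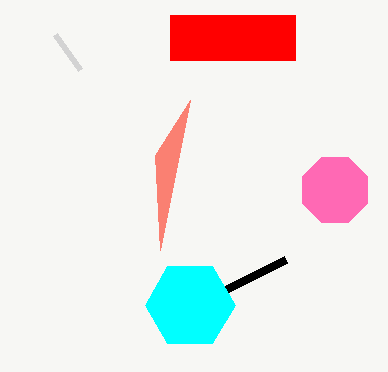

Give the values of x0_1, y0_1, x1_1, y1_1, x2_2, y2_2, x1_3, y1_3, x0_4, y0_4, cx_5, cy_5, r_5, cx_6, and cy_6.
x0_1 = 170
y0_1 = 15
x1_1 = 295
y1_1 = 60
x2_2 = 160
y2_2 = 250
x1_3 = 55
y1_3 = 35
x0_4 = 285
y0_4 = 260
cx_5 = 335
cy_5 = 190
r_5 = 35
cx_6 = 190
cy_6 = 305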